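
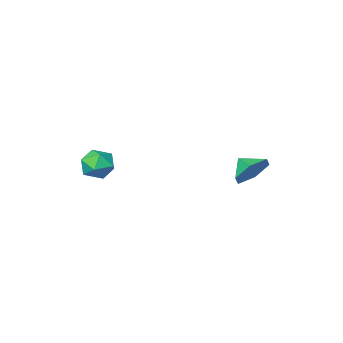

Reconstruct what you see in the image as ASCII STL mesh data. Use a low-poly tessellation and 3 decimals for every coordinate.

solid 
facet normal 0.085 0.962 -0.259
outer loop
vertex 2.975 -0.542 -3.377
vertex 2.582 -0.292 -2.577
vertex 3.501 -0.388 -2.631
endloop
endfacet
facet normal 0.609 0.573 -0.548
outer loop
vertex 2.975 -0.542 -3.377
vertex 3.501 -0.388 -2.631
vertex 3.682 -1.108 -3.183
endloop
endfacet
facet normal 0.310 0.062 -0.949
outer loop
vertex 2.975 -0.542 -3.377
vertex 3.682 -1.108 -3.183
vertex 2.875 -1.457 -3.47
endloop
endfacet
facet normal -0.398 0.136 -0.907
outer loop
vertex 2.975 -0.542 -3.377
vertex 2.875 -1.457 -3.47
vertex 2.195 -0.953 -3.096
endloop
endfacet
facet normal -0.538 0.692 -0.481
outer loop
vertex 2.975 -0.542 -3.377
vertex 2.195 -0.953 -3.096
vertex 2.582 -0.292 -2.577
endloop
endfacet
facet normal 0.966 0.256 -0.018
outer loop
vertex 3.682 -1.108 -3.183
vertex 3.501 -0.388 -2.631
vertex 3.725 -1.207 -2.264
endloop
endfacet
facet normal 0.119 0.885 0.450
outer loop
vertex 3.501 -0.388 -2.631
vertex 2.582 -0.292 -2.577
vertex 3.045 -0.703 -1.89
endloop
endfacet
facet normal -0.889 0.450 0.090
outer loop
vertex 2.582 -0.292 -2.577
vertex 2.195 -0.953 -3.096
vertex 2.238 -1.052 -2.177
endloop
endfacet
facet normal -0.663 -0.450 -0.599
outer loop
vertex 2.195 -0.953 -3.096
vertex 2.875 -1.457 -3.47
vertex 2.419 -1.772 -2.729
endloop
endfacet
facet normal 0.483 -0.569 -0.666
outer loop
vertex 2.875 -1.457 -3.47
vertex 3.682 -1.108 -3.183
vertex 3.338 -1.868 -2.783
endloop
endfacet
facet normal 0.398 -0.136 0.907
outer loop
vertex 2.945 -1.618 -1.983
vertex 3.725 -1.207 -2.264
vertex 3.045 -0.703 -1.89
endloop
endfacet
facet normal -0.310 -0.062 0.949
outer loop
vertex 2.945 -1.618 -1.983
vertex 3.045 -0.703 -1.89
vertex 2.238 -1.052 -2.177
endloop
endfacet
facet normal -0.609 -0.573 0.548
outer loop
vertex 2.945 -1.618 -1.983
vertex 2.238 -1.052 -2.177
vertex 2.419 -1.772 -2.729
endloop
endfacet
facet normal -0.085 -0.962 0.259
outer loop
vertex 2.945 -1.618 -1.983
vertex 2.419 -1.772 -2.729
vertex 3.338 -1.868 -2.783
endloop
endfacet
facet normal 0.538 -0.692 0.481
outer loop
vertex 2.945 -1.618 -1.983
vertex 3.338 -1.868 -2.783
vertex 3.725 -1.207 -2.264
endloop
endfacet
facet normal 0.663 0.450 0.599
outer loop
vertex 3.045 -0.703 -1.89
vertex 3.725 -1.207 -2.264
vertex 3.501 -0.388 -2.631
endloop
endfacet
facet normal -0.483 0.569 0.666
outer loop
vertex 2.238 -1.052 -2.177
vertex 3.045 -0.703 -1.89
vertex 2.582 -0.292 -2.577
endloop
endfacet
facet normal -0.966 -0.256 0.018
outer loop
vertex 2.419 -1.772 -2.729
vertex 2.238 -1.052 -2.177
vertex 2.195 -0.953 -3.096
endloop
endfacet
facet normal -0.119 -0.885 -0.450
outer loop
vertex 3.338 -1.868 -2.783
vertex 2.419 -1.772 -2.729
vertex 2.875 -1.457 -3.47
endloop
endfacet
facet normal 0.889 -0.450 -0.090
outer loop
vertex 3.725 -1.207 -2.264
vertex 3.338 -1.868 -2.783
vertex 3.682 -1.108 -3.183
endloop
endfacet
facet normal -0.200 0.827 -0.526
outer loop
vertex -2.283 3.389 -2.276
vertex -2.804 2.82 -2.973
vertex -3.302 3.221 -2.153
endloop
endfacet
facet normal 0.141 -0.134 0.981
outer loop
vertex -2.283 3.389 -2.276
vertex -3.302 3.221 -2.153
vertex -2.596 1.96 -2.427
endloop
endfacet
facet normal -0.200 0.827 -0.526
outer loop
vertex -3.302 3.221 -2.153
vertex -2.804 2.82 -2.973
vertex -3.823 2.652 -2.85
endloop
endfacet
facet normal -0.505 -0.444 0.740
outer loop
vertex -3.302 3.221 -2.153
vertex -3.823 2.652 -2.85
vertex -2.596 1.96 -2.427
endloop
endfacet
facet normal -0.200 0.827 -0.525
outer loop
vertex -3.823 2.652 -2.85
vertex -2.804 2.82 -2.973
vertex -3.325 2.251 -3.671
endloop
endfacet
facet normal -0.515 -0.851 0.103
outer loop
vertex -3.823 2.652 -2.85
vertex -3.325 2.251 -3.671
vertex -2.596 1.96 -2.427
endloop
endfacet
facet normal -0.200 0.827 -0.525
outer loop
vertex -3.325 2.251 -3.671
vertex -2.804 2.82 -2.973
vertex -2.306 2.419 -3.794
endloop
endfacet
facet normal 0.121 -0.948 -0.293
outer loop
vertex -3.325 2.251 -3.671
vertex -2.306 2.419 -3.794
vertex -2.596 1.96 -2.427
endloop
endfacet
facet normal -0.200 0.827 -0.525
outer loop
vertex -2.306 2.419 -3.794
vertex -2.804 2.82 -2.973
vertex -1.785 2.988 -3.096
endloop
endfacet
facet normal 0.767 -0.639 -0.052
outer loop
vertex -2.306 2.419 -3.794
vertex -1.785 2.988 -3.096
vertex -2.596 1.96 -2.427
endloop
endfacet
facet normal -0.200 0.827 -0.526
outer loop
vertex -1.785 2.988 -3.096
vertex -2.804 2.82 -2.973
vertex -2.283 3.389 -2.276
endloop
endfacet
facet normal 0.777 -0.232 0.585
outer loop
vertex -1.785 2.988 -3.096
vertex -2.283 3.389 -2.276
vertex -2.596 1.96 -2.427
endloop
endfacet

endsolid


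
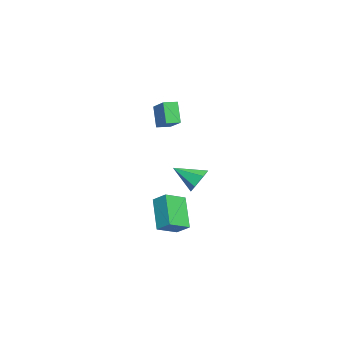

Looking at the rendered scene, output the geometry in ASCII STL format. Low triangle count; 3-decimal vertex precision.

solid 
facet normal 0.009 0.868 -0.497
outer loop
vertex 1.127 0.764 0.102
vertex 0.617 0.436 -0.48
vertex 0.294 0.824 0.191
endloop
endfacet
facet normal 0.113 0.100 0.989
outer loop
vertex 1.127 0.764 0.102
vertex 0.294 0.824 0.191
vertex 0.603 -0.996 0.34
endloop
endfacet
facet normal 0.009 0.867 -0.497
outer loop
vertex 0.294 0.824 0.191
vertex 0.617 0.436 -0.48
vertex -0.216 0.496 -0.39
endloop
endfacet
facet normal -0.730 -0.068 0.680
outer loop
vertex 0.294 0.824 0.191
vertex -0.216 0.496 -0.39
vertex 0.603 -0.996 0.34
endloop
endfacet
facet normal 0.009 0.868 -0.497
outer loop
vertex -0.216 0.496 -0.39
vertex 0.617 0.436 -0.48
vertex 0.108 0.108 -1.062
endloop
endfacet
facet normal -0.848 -0.519 -0.109
outer loop
vertex -0.216 0.496 -0.39
vertex 0.108 0.108 -1.062
vertex 0.603 -0.996 0.34
endloop
endfacet
facet normal 0.009 0.868 -0.497
outer loop
vertex 0.108 0.108 -1.062
vertex 0.617 0.436 -0.48
vertex 0.941 0.048 -1.151
endloop
endfacet
facet normal -0.120 -0.800 -0.588
outer loop
vertex 0.108 0.108 -1.062
vertex 0.941 0.048 -1.151
vertex 0.603 -0.996 0.34
endloop
endfacet
facet normal 0.009 0.867 -0.497
outer loop
vertex 0.941 0.048 -1.151
vertex 0.617 0.436 -0.48
vertex 1.45 0.376 -0.57
endloop
endfacet
facet normal 0.724 -0.631 -0.278
outer loop
vertex 0.941 0.048 -1.151
vertex 1.45 0.376 -0.57
vertex 0.603 -0.996 0.34
endloop
endfacet
facet normal 0.009 0.868 -0.497
outer loop
vertex 1.45 0.376 -0.57
vertex 0.617 0.436 -0.48
vertex 1.127 0.764 0.102
endloop
endfacet
facet normal 0.841 -0.182 0.509
outer loop
vertex 1.45 0.376 -0.57
vertex 1.127 0.764 0.102
vertex 0.603 -0.996 0.34
endloop
endfacet
facet normal -0.553 0.831 -0.057
outer loop
vertex -1.704 -1.875 3.995
vertex -0.503 -1.023 4.762
vertex -1.105 -1.564 2.712
endloop
endfacet
facet normal -0.723 -0.513 -0.462
outer loop
vertex -0.657 -2.237 2.758
vertex -1.704 -1.875 3.995
vertex -1.105 -1.564 2.712
endloop
endfacet
facet normal -0.554 0.831 -0.057
outer loop
vertex -1.105 -1.564 2.712
vertex -0.503 -1.023 4.762
vertex 0.095 -0.712 3.479
endloop
endfacet
facet normal 0.413 0.215 -0.885
outer loop
vertex 0.095 -0.712 3.479
vertex -0.657 -2.237 2.758
vertex -1.105 -1.564 2.712
endloop
endfacet
facet normal -0.413 -0.214 0.885
outer loop
vertex -1.704 -1.875 3.995
vertex -0.055 -1.696 4.808
vertex -0.503 -1.023 4.762
endloop
endfacet
facet normal -0.723 -0.514 -0.462
outer loop
vertex -1.255 -2.548 4.041
vertex -1.704 -1.875 3.995
vertex -0.657 -2.237 2.758
endloop
endfacet
facet normal -0.413 -0.215 0.885
outer loop
vertex -1.255 -2.548 4.041
vertex -0.055 -1.696 4.808
vertex -1.704 -1.875 3.995
endloop
endfacet
facet normal 0.724 0.513 0.462
outer loop
vertex -0.503 -1.023 4.762
vertex -0.055 -1.696 4.808
vertex 0.095 -0.712 3.479
endloop
endfacet
facet normal 0.413 0.215 -0.885
outer loop
vertex 0.544 -1.385 3.525
vertex -0.657 -2.237 2.758
vertex 0.095 -0.712 3.479
endloop
endfacet
facet normal 0.723 0.514 0.462
outer loop
vertex 0.095 -0.712 3.479
vertex -0.055 -1.696 4.808
vertex 0.544 -1.385 3.525
endloop
endfacet
facet normal 0.553 -0.831 0.057
outer loop
vertex 0.544 -1.385 3.525
vertex -1.255 -2.548 4.041
vertex -0.657 -2.237 2.758
endloop
endfacet
facet normal 0.554 -0.831 0.057
outer loop
vertex -0.055 -1.696 4.808
vertex -1.255 -2.548 4.041
vertex 0.544 -1.385 3.525
endloop
endfacet
facet normal -0.627 -0.261 0.734
outer loop
vertex 0.982 -2.005 -1.938
vertex 1.35 -1.221 -1.344
vertex 0.022 -1.161 -2.458
endloop
endfacet
facet normal -0.350 -0.747 -0.565
outer loop
vertex 1.37 -0.599 -4.036
vertex 0.982 -2.005 -1.938
vertex 0.022 -1.161 -2.458
endloop
endfacet
facet normal -0.627 -0.261 0.734
outer loop
vertex 0.022 -1.161 -2.458
vertex 1.35 -1.221 -1.344
vertex 0.39 -0.377 -1.864
endloop
endfacet
facet normal -0.696 0.612 -0.376
outer loop
vertex 0.39 -0.377 -1.864
vertex 1.37 -0.599 -4.036
vertex 0.022 -1.161 -2.458
endloop
endfacet
facet normal 0.696 -0.612 0.376
outer loop
vertex 0.982 -2.005 -1.938
vertex 2.698 -0.659 -2.922
vertex 1.35 -1.221 -1.344
endloop
endfacet
facet normal -0.350 -0.747 -0.565
outer loop
vertex 2.33 -1.443 -3.516
vertex 0.982 -2.005 -1.938
vertex 1.37 -0.599 -4.036
endloop
endfacet
facet normal 0.696 -0.612 0.376
outer loop
vertex 2.33 -1.443 -3.516
vertex 2.698 -0.659 -2.922
vertex 0.982 -2.005 -1.938
endloop
endfacet
facet normal 0.350 0.747 0.565
outer loop
vertex 1.35 -1.221 -1.344
vertex 2.698 -0.659 -2.922
vertex 0.39 -0.377 -1.864
endloop
endfacet
facet normal -0.696 0.612 -0.376
outer loop
vertex 1.738 0.185 -3.442
vertex 1.37 -0.599 -4.036
vertex 0.39 -0.377 -1.864
endloop
endfacet
facet normal 0.350 0.747 0.565
outer loop
vertex 0.39 -0.377 -1.864
vertex 2.698 -0.659 -2.922
vertex 1.738 0.185 -3.442
endloop
endfacet
facet normal 0.627 0.261 -0.734
outer loop
vertex 1.738 0.185 -3.442
vertex 2.33 -1.443 -3.516
vertex 1.37 -0.599 -4.036
endloop
endfacet
facet normal 0.627 0.261 -0.734
outer loop
vertex 2.698 -0.659 -2.922
vertex 2.33 -1.443 -3.516
vertex 1.738 0.185 -3.442
endloop
endfacet

endsolid


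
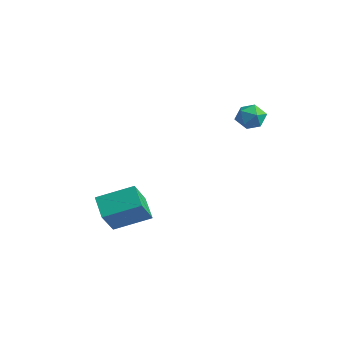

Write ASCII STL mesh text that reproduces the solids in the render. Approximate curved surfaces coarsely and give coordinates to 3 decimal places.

solid 
facet normal -0.359 0.557 -0.749
outer loop
vertex -1.58 -3.843 -2.71
vertex -0.786 -2.526 -2.112
vertex -0.66 -4.108 -3.347
endloop
endfacet
facet normal -0.481 -0.798 -0.362
outer loop
vertex -0.114 -4.954 -2.208
vertex -1.58 -3.843 -2.71
vertex -0.66 -4.108 -3.347
endloop
endfacet
facet normal -0.359 0.557 -0.749
outer loop
vertex -0.66 -4.108 -3.347
vertex -0.786 -2.526 -2.112
vertex 0.134 -2.791 -2.749
endloop
endfacet
facet normal 0.800 -0.230 -0.554
outer loop
vertex 0.134 -2.791 -2.749
vertex -0.114 -4.954 -2.208
vertex -0.66 -4.108 -3.347
endloop
endfacet
facet normal -0.800 0.230 0.554
outer loop
vertex -1.58 -3.843 -2.71
vertex -0.24 -3.372 -0.973
vertex -0.786 -2.526 -2.112
endloop
endfacet
facet normal -0.481 -0.798 -0.362
outer loop
vertex -1.034 -4.689 -1.571
vertex -1.58 -3.843 -2.71
vertex -0.114 -4.954 -2.208
endloop
endfacet
facet normal -0.800 0.230 0.554
outer loop
vertex -1.034 -4.689 -1.571
vertex -0.24 -3.372 -0.973
vertex -1.58 -3.843 -2.71
endloop
endfacet
facet normal 0.481 0.798 0.362
outer loop
vertex -0.786 -2.526 -2.112
vertex -0.24 -3.372 -0.973
vertex 0.134 -2.791 -2.749
endloop
endfacet
facet normal 0.800 -0.230 -0.554
outer loop
vertex 0.68 -3.637 -1.61
vertex -0.114 -4.954 -2.208
vertex 0.134 -2.791 -2.749
endloop
endfacet
facet normal 0.481 0.798 0.362
outer loop
vertex 0.134 -2.791 -2.749
vertex -0.24 -3.372 -0.973
vertex 0.68 -3.637 -1.61
endloop
endfacet
facet normal 0.359 -0.557 0.749
outer loop
vertex 0.68 -3.637 -1.61
vertex -1.034 -4.689 -1.571
vertex -0.114 -4.954 -2.208
endloop
endfacet
facet normal 0.359 -0.557 0.749
outer loop
vertex -0.24 -3.372 -0.973
vertex -1.034 -4.689 -1.571
vertex 0.68 -3.637 -1.61
endloop
endfacet
facet normal -0.528 0.405 0.746
outer loop
vertex 0.98 1.583 2.448
vertex 0.747 0.964 2.619
vertex 1.324 1.201 2.899
endloop
endfacet
facet normal 0.063 0.785 0.617
outer loop
vertex 0.98 1.583 2.448
vertex 1.324 1.201 2.899
vertex 1.662 1.551 2.419
endloop
endfacet
facet normal 0.044 0.997 -0.063
outer loop
vertex 0.98 1.583 2.448
vertex 1.662 1.551 2.419
vertex 1.295 1.531 1.844
endloop
endfacet
facet normal -0.559 0.749 -0.356
outer loop
vertex 0.98 1.583 2.448
vertex 1.295 1.531 1.844
vertex 0.729 1.167 1.967
endloop
endfacet
facet normal -0.912 0.383 0.145
outer loop
vertex 0.98 1.583 2.448
vertex 0.729 1.167 1.967
vertex 0.747 0.964 2.619
endloop
endfacet
facet normal 0.624 0.353 0.697
outer loop
vertex 1.662 1.551 2.419
vertex 1.324 1.201 2.899
vertex 1.851 0.913 2.573
endloop
endfacet
facet normal -0.332 -0.262 0.906
outer loop
vertex 1.324 1.201 2.899
vertex 0.747 0.964 2.619
vertex 1.285 0.549 2.696
endloop
endfacet
facet normal -0.952 -0.298 -0.067
outer loop
vertex 0.747 0.964 2.619
vertex 0.729 1.167 1.967
vertex 0.918 0.529 2.121
endloop
endfacet
facet normal -0.381 0.296 -0.876
outer loop
vertex 0.729 1.167 1.967
vertex 1.295 1.531 1.844
vertex 1.256 0.879 1.641
endloop
endfacet
facet normal 0.594 0.696 -0.404
outer loop
vertex 1.295 1.531 1.844
vertex 1.662 1.551 2.419
vertex 1.833 1.116 1.921
endloop
endfacet
facet normal 0.559 -0.749 0.356
outer loop
vertex 1.6 0.497 2.092
vertex 1.851 0.913 2.573
vertex 1.285 0.549 2.696
endloop
endfacet
facet normal -0.044 -0.997 0.063
outer loop
vertex 1.6 0.497 2.092
vertex 1.285 0.549 2.696
vertex 0.918 0.529 2.121
endloop
endfacet
facet normal -0.063 -0.785 -0.617
outer loop
vertex 1.6 0.497 2.092
vertex 0.918 0.529 2.121
vertex 1.256 0.879 1.641
endloop
endfacet
facet normal 0.528 -0.405 -0.746
outer loop
vertex 1.6 0.497 2.092
vertex 1.256 0.879 1.641
vertex 1.833 1.116 1.921
endloop
endfacet
facet normal 0.912 -0.383 -0.145
outer loop
vertex 1.6 0.497 2.092
vertex 1.833 1.116 1.921
vertex 1.851 0.913 2.573
endloop
endfacet
facet normal 0.381 -0.296 0.876
outer loop
vertex 1.285 0.549 2.696
vertex 1.851 0.913 2.573
vertex 1.324 1.201 2.899
endloop
endfacet
facet normal -0.594 -0.696 0.404
outer loop
vertex 0.918 0.529 2.121
vertex 1.285 0.549 2.696
vertex 0.747 0.964 2.619
endloop
endfacet
facet normal -0.624 -0.353 -0.697
outer loop
vertex 1.256 0.879 1.641
vertex 0.918 0.529 2.121
vertex 0.729 1.167 1.967
endloop
endfacet
facet normal 0.332 0.262 -0.906
outer loop
vertex 1.833 1.116 1.921
vertex 1.256 0.879 1.641
vertex 1.295 1.531 1.844
endloop
endfacet
facet normal 0.952 0.298 0.067
outer loop
vertex 1.851 0.913 2.573
vertex 1.833 1.116 1.921
vertex 1.662 1.551 2.419
endloop
endfacet

endsolid


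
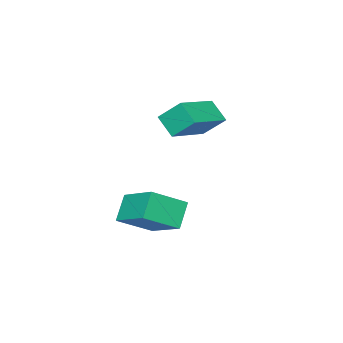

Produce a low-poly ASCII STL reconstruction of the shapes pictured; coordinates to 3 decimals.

solid 
facet normal -0.978 -0.081 -0.194
outer loop
vertex -1.242 -4.319 -0.329
vertex -1.451 -3.533 0.396
vertex -1.158 -3.653 -1.028
endloop
endfacet
facet normal 0.192 -0.722 -0.665
outer loop
vertex 0.611 -3.507 -0.676
vertex -1.242 -4.319 -0.329
vertex -1.158 -3.653 -1.028
endloop
endfacet
facet normal -0.978 -0.081 -0.194
outer loop
vertex -1.158 -3.653 -1.028
vertex -1.451 -3.533 0.396
vertex -1.367 -2.866 -0.304
endloop
endfacet
facet normal 0.087 0.687 -0.722
outer loop
vertex -1.367 -2.866 -0.304
vertex 0.611 -3.507 -0.676
vertex -1.158 -3.653 -1.028
endloop
endfacet
facet normal -0.087 -0.688 0.721
outer loop
vertex -1.242 -4.319 -0.329
vertex 0.318 -3.387 0.748
vertex -1.451 -3.533 0.396
endloop
endfacet
facet normal 0.192 -0.722 -0.665
outer loop
vertex 0.527 -4.174 0.024
vertex -1.242 -4.319 -0.329
vertex 0.611 -3.507 -0.676
endloop
endfacet
facet normal -0.088 -0.687 0.721
outer loop
vertex 0.527 -4.174 0.024
vertex 0.318 -3.387 0.748
vertex -1.242 -4.319 -0.329
endloop
endfacet
facet normal -0.192 0.722 0.665
outer loop
vertex -1.451 -3.533 0.396
vertex 0.318 -3.387 0.748
vertex -1.367 -2.866 -0.304
endloop
endfacet
facet normal 0.087 0.688 -0.721
outer loop
vertex 0.402 -2.721 0.049
vertex 0.611 -3.507 -0.676
vertex -1.367 -2.866 -0.304
endloop
endfacet
facet normal -0.192 0.722 0.665
outer loop
vertex -1.367 -2.866 -0.304
vertex 0.318 -3.387 0.748
vertex 0.402 -2.721 0.049
endloop
endfacet
facet normal 0.978 0.081 0.194
outer loop
vertex 0.402 -2.721 0.049
vertex 0.527 -4.174 0.024
vertex 0.611 -3.507 -0.676
endloop
endfacet
facet normal 0.978 0.081 0.194
outer loop
vertex 0.318 -3.387 0.748
vertex 0.527 -4.174 0.024
vertex 0.402 -2.721 0.049
endloop
endfacet
facet normal -0.784 0.416 -0.461
outer loop
vertex 1.747 -3.032 -3.274
vertex 2.17 -1.551 -2.655
vertex 2.364 -2.842 -4.152
endloop
endfacet
facet normal -0.255 -0.892 -0.373
outer loop
vertex 3.43 -3.409 -3.525
vertex 1.747 -3.032 -3.274
vertex 2.364 -2.842 -4.152
endloop
endfacet
facet normal -0.783 0.417 -0.461
outer loop
vertex 2.364 -2.842 -4.152
vertex 2.17 -1.551 -2.655
vertex 2.788 -1.361 -3.532
endloop
endfacet
facet normal 0.567 0.175 -0.805
outer loop
vertex 2.788 -1.361 -3.532
vertex 3.43 -3.409 -3.525
vertex 2.364 -2.842 -4.152
endloop
endfacet
facet normal -0.567 -0.175 0.805
outer loop
vertex 1.747 -3.032 -3.274
vertex 3.236 -2.118 -2.028
vertex 2.17 -1.551 -2.655
endloop
endfacet
facet normal -0.255 -0.892 -0.373
outer loop
vertex 2.812 -3.599 -2.648
vertex 1.747 -3.032 -3.274
vertex 3.43 -3.409 -3.525
endloop
endfacet
facet normal -0.566 -0.175 0.805
outer loop
vertex 2.812 -3.599 -2.648
vertex 3.236 -2.118 -2.028
vertex 1.747 -3.032 -3.274
endloop
endfacet
facet normal 0.255 0.892 0.373
outer loop
vertex 2.17 -1.551 -2.655
vertex 3.236 -2.118 -2.028
vertex 2.788 -1.361 -3.532
endloop
endfacet
facet normal 0.566 0.175 -0.805
outer loop
vertex 3.853 -1.928 -2.906
vertex 3.43 -3.409 -3.525
vertex 2.788 -1.361 -3.532
endloop
endfacet
facet normal 0.256 0.892 0.373
outer loop
vertex 2.788 -1.361 -3.532
vertex 3.236 -2.118 -2.028
vertex 3.853 -1.928 -2.906
endloop
endfacet
facet normal 0.783 -0.417 0.462
outer loop
vertex 3.853 -1.928 -2.906
vertex 2.812 -3.599 -2.648
vertex 3.43 -3.409 -3.525
endloop
endfacet
facet normal 0.784 -0.417 0.460
outer loop
vertex 3.236 -2.118 -2.028
vertex 2.812 -3.599 -2.648
vertex 3.853 -1.928 -2.906
endloop
endfacet

endsolid


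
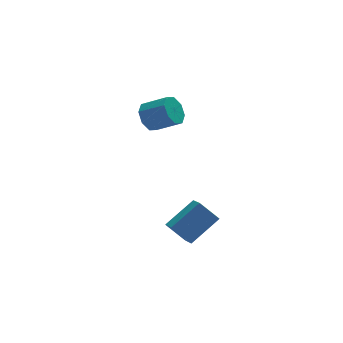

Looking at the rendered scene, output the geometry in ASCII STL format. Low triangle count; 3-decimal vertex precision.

solid 
facet normal -0.724 0.482 -0.494
outer loop
vertex -1.098 2.849 1.997
vertex -1.394 3.198 2.772
vertex -0.799 3.451 2.146
endloop
endfacet
facet normal 0.536 -0.058 -0.842
outer loop
vertex -1.098 2.849 1.997
vertex -0.799 3.451 2.146
vertex 0.01 2.112 2.753
endloop
endfacet
facet normal 0.536 -0.058 -0.842
outer loop
vertex 0.01 2.112 2.753
vertex -0.799 3.451 2.146
vertex 0.309 2.715 2.902
endloop
endfacet
facet normal 0.724 -0.481 0.494
outer loop
vertex 0.01 2.112 2.753
vertex 0.309 2.715 2.902
vertex -0.286 2.462 3.528
endloop
endfacet
facet normal -0.724 0.481 -0.494
outer loop
vertex -0.799 3.451 2.146
vertex -1.394 3.198 2.772
vertex -0.849 3.905 2.662
endloop
endfacet
facet normal 0.686 0.578 -0.442
outer loop
vertex -0.799 3.451 2.146
vertex -0.849 3.905 2.662
vertex 0.309 2.715 2.902
endloop
endfacet
facet normal 0.686 0.578 -0.443
outer loop
vertex 0.309 2.715 2.902
vertex -0.849 3.905 2.662
vertex 0.259 3.169 3.417
endloop
endfacet
facet normal 0.724 -0.481 0.494
outer loop
vertex 0.309 2.715 2.902
vertex 0.259 3.169 3.417
vertex -0.286 2.462 3.528
endloop
endfacet
facet normal -0.724 0.481 -0.494
outer loop
vertex -0.849 3.905 2.662
vertex -1.394 3.198 2.772
vertex -1.218 3.945 3.242
endloop
endfacet
facet normal 0.434 0.875 0.216
outer loop
vertex -0.849 3.905 2.662
vertex -1.218 3.945 3.242
vertex 0.259 3.169 3.417
endloop
endfacet
facet normal 0.434 0.875 0.216
outer loop
vertex 0.259 3.169 3.417
vertex -1.218 3.945 3.242
vertex -0.11 3.209 3.997
endloop
endfacet
facet normal 0.724 -0.481 0.494
outer loop
vertex 0.259 3.169 3.417
vertex -0.11 3.209 3.997
vertex -0.286 2.462 3.528
endloop
endfacet
facet normal -0.724 0.481 -0.494
outer loop
vertex -1.218 3.945 3.242
vertex -1.394 3.198 2.772
vertex -1.69 3.548 3.547
endloop
endfacet
facet normal -0.072 0.660 0.748
outer loop
vertex -1.218 3.945 3.242
vertex -1.69 3.548 3.547
vertex -0.11 3.209 3.997
endloop
endfacet
facet normal -0.071 0.660 0.748
outer loop
vertex -0.11 3.209 3.997
vertex -1.69 3.548 3.547
vertex -0.582 2.811 4.303
endloop
endfacet
facet normal 0.725 -0.481 0.493
outer loop
vertex -0.11 3.209 3.997
vertex -0.582 2.811 4.303
vertex -0.286 2.462 3.528
endloop
endfacet
facet normal -0.724 0.481 -0.494
outer loop
vertex -1.69 3.548 3.547
vertex -1.394 3.198 2.772
vertex -1.989 2.945 3.398
endloop
endfacet
facet normal -0.536 0.058 0.842
outer loop
vertex -1.69 3.548 3.547
vertex -1.989 2.945 3.398
vertex -0.582 2.811 4.303
endloop
endfacet
facet normal -0.536 0.058 0.842
outer loop
vertex -0.582 2.811 4.303
vertex -1.989 2.945 3.398
vertex -0.881 2.209 4.154
endloop
endfacet
facet normal 0.724 -0.482 0.494
outer loop
vertex -0.582 2.811 4.303
vertex -0.881 2.209 4.154
vertex -0.286 2.462 3.528
endloop
endfacet
facet normal -0.724 0.481 -0.494
outer loop
vertex -1.989 2.945 3.398
vertex -1.394 3.198 2.772
vertex -1.939 2.491 2.883
endloop
endfacet
facet normal -0.686 -0.578 0.443
outer loop
vertex -1.989 2.945 3.398
vertex -1.939 2.491 2.883
vertex -0.881 2.209 4.154
endloop
endfacet
facet normal -0.686 -0.578 0.442
outer loop
vertex -0.881 2.209 4.154
vertex -1.939 2.491 2.883
vertex -0.831 1.755 3.638
endloop
endfacet
facet normal 0.724 -0.481 0.494
outer loop
vertex -0.881 2.209 4.154
vertex -0.831 1.755 3.638
vertex -0.286 2.462 3.528
endloop
endfacet
facet normal -0.724 0.481 -0.494
outer loop
vertex -1.939 2.491 2.883
vertex -1.394 3.198 2.772
vertex -1.57 2.451 2.303
endloop
endfacet
facet normal -0.434 -0.875 -0.216
outer loop
vertex -1.939 2.491 2.883
vertex -1.57 2.451 2.303
vertex -0.831 1.755 3.638
endloop
endfacet
facet normal -0.434 -0.875 -0.216
outer loop
vertex -0.831 1.755 3.638
vertex -1.57 2.451 2.303
vertex -0.462 1.715 3.058
endloop
endfacet
facet normal 0.724 -0.481 0.494
outer loop
vertex -0.831 1.755 3.638
vertex -0.462 1.715 3.058
vertex -0.286 2.462 3.528
endloop
endfacet
facet normal -0.725 0.481 -0.493
outer loop
vertex -1.57 2.451 2.303
vertex -1.394 3.198 2.772
vertex -1.098 2.849 1.997
endloop
endfacet
facet normal 0.071 -0.660 -0.748
outer loop
vertex -1.57 2.451 2.303
vertex -1.098 2.849 1.997
vertex -0.462 1.715 3.058
endloop
endfacet
facet normal 0.072 -0.660 -0.748
outer loop
vertex -0.462 1.715 3.058
vertex -1.098 2.849 1.997
vertex 0.01 2.112 2.753
endloop
endfacet
facet normal 0.724 -0.481 0.494
outer loop
vertex -0.462 1.715 3.058
vertex 0.01 2.112 2.753
vertex -0.286 2.462 3.528
endloop
endfacet
facet normal -0.788 -0.274 -0.552
outer loop
vertex -2.192 -3.659 -0.518
vertex -2.188 -2.613 -1.043
vertex -1.36 -4.139 -1.467
endloop
endfacet
facet normal -0.003 -0.894 0.449
outer loop
vertex 0.168 -3.607 -0.397
vertex -2.192 -3.659 -0.518
vertex -1.36 -4.139 -1.467
endloop
endfacet
facet normal -0.788 -0.274 -0.551
outer loop
vertex -1.36 -4.139 -1.467
vertex -2.188 -2.613 -1.043
vertex -1.357 -3.093 -1.992
endloop
endfacet
facet normal 0.616 -0.355 -0.703
outer loop
vertex -1.357 -3.093 -1.992
vertex 0.168 -3.607 -0.397
vertex -1.36 -4.139 -1.467
endloop
endfacet
facet normal -0.616 0.355 0.703
outer loop
vertex -2.192 -3.659 -0.518
vertex -0.66 -2.081 0.027
vertex -2.188 -2.613 -1.043
endloop
endfacet
facet normal -0.003 -0.894 0.449
outer loop
vertex -0.663 -3.127 0.552
vertex -2.192 -3.659 -0.518
vertex 0.168 -3.607 -0.397
endloop
endfacet
facet normal -0.616 0.355 0.703
outer loop
vertex -0.663 -3.127 0.552
vertex -0.66 -2.081 0.027
vertex -2.192 -3.659 -0.518
endloop
endfacet
facet normal 0.003 0.894 -0.449
outer loop
vertex -2.188 -2.613 -1.043
vertex -0.66 -2.081 0.027
vertex -1.357 -3.093 -1.992
endloop
endfacet
facet normal 0.616 -0.355 -0.703
outer loop
vertex 0.172 -2.561 -0.922
vertex 0.168 -3.607 -0.397
vertex -1.357 -3.093 -1.992
endloop
endfacet
facet normal 0.003 0.894 -0.449
outer loop
vertex -1.357 -3.093 -1.992
vertex -0.66 -2.081 0.027
vertex 0.172 -2.561 -0.922
endloop
endfacet
facet normal 0.788 0.274 0.552
outer loop
vertex 0.172 -2.561 -0.922
vertex -0.663 -3.127 0.552
vertex 0.168 -3.607 -0.397
endloop
endfacet
facet normal 0.788 0.275 0.552
outer loop
vertex -0.66 -2.081 0.027
vertex -0.663 -3.127 0.552
vertex 0.172 -2.561 -0.922
endloop
endfacet

endsolid


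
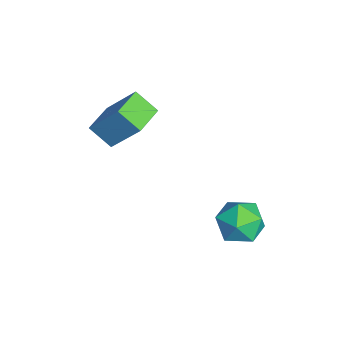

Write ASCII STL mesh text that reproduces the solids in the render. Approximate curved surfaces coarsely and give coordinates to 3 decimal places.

solid 
facet normal -0.144 0.553 0.821
outer loop
vertex 0.136 2.515 -1.278
vertex 0.54 1.938 -0.818
vertex 0.968 2.572 -1.17
endloop
endfacet
facet normal -0.097 0.966 0.239
outer loop
vertex 0.136 2.515 -1.278
vertex 0.968 2.572 -1.17
vertex 0.631 2.725 -1.925
endloop
endfacet
facet normal -0.607 0.764 -0.217
outer loop
vertex 0.136 2.515 -1.278
vertex 0.631 2.725 -1.925
vertex -0.005 2.187 -2.04
endloop
endfacet
facet normal -0.970 0.227 0.082
outer loop
vertex 0.136 2.515 -1.278
vertex -0.005 2.187 -2.04
vertex -0.061 1.701 -1.356
endloop
endfacet
facet normal -0.685 0.096 0.722
outer loop
vertex 0.136 2.515 -1.278
vertex -0.061 1.701 -1.356
vertex 0.54 1.938 -0.818
endloop
endfacet
facet normal 0.535 0.842 -0.068
outer loop
vertex 0.631 2.725 -1.925
vertex 0.968 2.572 -1.17
vertex 1.341 2.279 -1.864
endloop
endfacet
facet normal 0.458 0.175 0.872
outer loop
vertex 0.968 2.572 -1.17
vertex 0.54 1.938 -0.818
vertex 1.285 1.793 -1.18
endloop
endfacet
facet normal -0.416 -0.564 0.713
outer loop
vertex 0.54 1.938 -0.818
vertex -0.061 1.701 -1.356
vertex 0.649 1.255 -1.295
endloop
endfacet
facet normal -0.878 -0.353 -0.323
outer loop
vertex -0.061 1.701 -1.356
vertex -0.005 2.187 -2.04
vertex 0.312 1.408 -2.05
endloop
endfacet
facet normal -0.291 0.516 -0.806
outer loop
vertex -0.005 2.187 -2.04
vertex 0.631 2.725 -1.925
vertex 0.74 2.042 -2.402
endloop
endfacet
facet normal 0.970 -0.227 -0.082
outer loop
vertex 1.144 1.465 -1.942
vertex 1.341 2.279 -1.864
vertex 1.285 1.793 -1.18
endloop
endfacet
facet normal 0.607 -0.764 0.217
outer loop
vertex 1.144 1.465 -1.942
vertex 1.285 1.793 -1.18
vertex 0.649 1.255 -1.295
endloop
endfacet
facet normal 0.097 -0.966 -0.239
outer loop
vertex 1.144 1.465 -1.942
vertex 0.649 1.255 -1.295
vertex 0.312 1.408 -2.05
endloop
endfacet
facet normal 0.144 -0.553 -0.821
outer loop
vertex 1.144 1.465 -1.942
vertex 0.312 1.408 -2.05
vertex 0.74 2.042 -2.402
endloop
endfacet
facet normal 0.685 -0.096 -0.722
outer loop
vertex 1.144 1.465 -1.942
vertex 0.74 2.042 -2.402
vertex 1.341 2.279 -1.864
endloop
endfacet
facet normal 0.878 0.353 0.323
outer loop
vertex 1.285 1.793 -1.18
vertex 1.341 2.279 -1.864
vertex 0.968 2.572 -1.17
endloop
endfacet
facet normal 0.291 -0.516 0.806
outer loop
vertex 0.649 1.255 -1.295
vertex 1.285 1.793 -1.18
vertex 0.54 1.938 -0.818
endloop
endfacet
facet normal -0.535 -0.842 0.068
outer loop
vertex 0.312 1.408 -2.05
vertex 0.649 1.255 -1.295
vertex -0.061 1.701 -1.356
endloop
endfacet
facet normal -0.458 -0.175 -0.872
outer loop
vertex 0.74 2.042 -2.402
vertex 0.312 1.408 -2.05
vertex -0.005 2.187 -2.04
endloop
endfacet
facet normal 0.416 0.564 -0.713
outer loop
vertex 1.341 2.279 -1.864
vertex 0.74 2.042 -2.402
vertex 0.631 2.725 -1.925
endloop
endfacet
facet normal -0.326 -0.538 -0.778
outer loop
vertex -1.968 -2.211 0.801
vertex -2.923 -1.607 0.783
vertex -1.565 -1.592 0.204
endloop
endfacet
facet normal 0.845 -0.535 0.016
outer loop
vertex -1.057 -0.753 1.417
vertex -1.968 -2.211 0.801
vertex -1.565 -1.592 0.204
endloop
endfacet
facet normal -0.326 -0.538 -0.778
outer loop
vertex -1.565 -1.592 0.204
vertex -2.923 -1.607 0.783
vertex -2.52 -0.988 0.186
endloop
endfacet
facet normal 0.424 0.652 -0.629
outer loop
vertex -2.52 -0.988 0.186
vertex -1.057 -0.753 1.417
vertex -1.565 -1.592 0.204
endloop
endfacet
facet normal -0.424 -0.652 0.629
outer loop
vertex -1.968 -2.211 0.801
vertex -2.415 -0.768 1.996
vertex -2.923 -1.607 0.783
endloop
endfacet
facet normal 0.845 -0.535 0.016
outer loop
vertex -1.46 -1.372 2.014
vertex -1.968 -2.211 0.801
vertex -1.057 -0.753 1.417
endloop
endfacet
facet normal -0.424 -0.652 0.629
outer loop
vertex -1.46 -1.372 2.014
vertex -2.415 -0.768 1.996
vertex -1.968 -2.211 0.801
endloop
endfacet
facet normal -0.845 0.535 -0.016
outer loop
vertex -2.923 -1.607 0.783
vertex -2.415 -0.768 1.996
vertex -2.52 -0.988 0.186
endloop
endfacet
facet normal 0.424 0.652 -0.629
outer loop
vertex -2.012 -0.149 1.399
vertex -1.057 -0.753 1.417
vertex -2.52 -0.988 0.186
endloop
endfacet
facet normal -0.845 0.535 -0.016
outer loop
vertex -2.52 -0.988 0.186
vertex -2.415 -0.768 1.996
vertex -2.012 -0.149 1.399
endloop
endfacet
facet normal 0.326 0.538 0.778
outer loop
vertex -2.012 -0.149 1.399
vertex -1.46 -1.372 2.014
vertex -1.057 -0.753 1.417
endloop
endfacet
facet normal 0.326 0.538 0.778
outer loop
vertex -2.415 -0.768 1.996
vertex -1.46 -1.372 2.014
vertex -2.012 -0.149 1.399
endloop
endfacet

endsolid


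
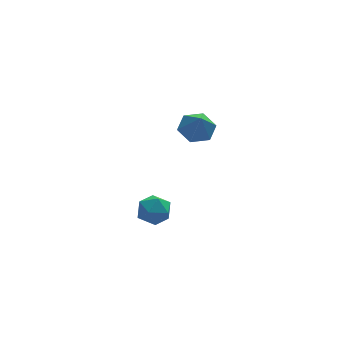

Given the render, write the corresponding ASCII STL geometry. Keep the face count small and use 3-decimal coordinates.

solid 
facet normal -0.924 0.380 0.037
outer loop
vertex -1.539 -1.021 -1.99
vertex -1.855 -1.788 -2.002
vertex -1.676 -1.424 -1.277
endloop
endfacet
facet normal -0.459 0.808 0.369
outer loop
vertex -1.539 -1.021 -1.99
vertex -1.676 -1.424 -1.277
vertex -0.979 -0.983 -1.377
endloop
endfacet
facet normal 0.044 0.994 -0.102
outer loop
vertex -1.539 -1.021 -1.99
vertex -0.979 -0.983 -1.377
vertex -0.728 -1.075 -2.164
endloop
endfacet
facet normal -0.110 0.682 -0.723
outer loop
vertex -1.539 -1.021 -1.99
vertex -0.728 -1.075 -2.164
vertex -1.27 -1.572 -2.55
endloop
endfacet
facet normal -0.709 0.302 -0.638
outer loop
vertex -1.539 -1.021 -1.99
vertex -1.27 -1.572 -2.55
vertex -1.855 -1.788 -2.002
endloop
endfacet
facet normal -0.146 0.433 0.890
outer loop
vertex -0.979 -0.983 -1.377
vertex -1.676 -1.424 -1.277
vertex -0.95 -1.728 -1.01
endloop
endfacet
facet normal -0.899 -0.259 0.352
outer loop
vertex -1.676 -1.424 -1.277
vertex -1.855 -1.788 -2.002
vertex -1.492 -2.225 -1.396
endloop
endfacet
facet normal -0.551 -0.386 -0.740
outer loop
vertex -1.855 -1.788 -2.002
vertex -1.27 -1.572 -2.55
vertex -1.241 -2.317 -2.183
endloop
endfacet
facet normal 0.418 0.227 -0.879
outer loop
vertex -1.27 -1.572 -2.55
vertex -0.728 -1.075 -2.164
vertex -0.544 -1.876 -2.283
endloop
endfacet
facet normal 0.669 0.732 0.128
outer loop
vertex -0.728 -1.075 -2.164
vertex -0.979 -0.983 -1.377
vertex -0.365 -1.512 -1.558
endloop
endfacet
facet normal 0.110 -0.682 0.723
outer loop
vertex -0.681 -2.279 -1.57
vertex -0.95 -1.728 -1.01
vertex -1.492 -2.225 -1.396
endloop
endfacet
facet normal -0.044 -0.994 0.102
outer loop
vertex -0.681 -2.279 -1.57
vertex -1.492 -2.225 -1.396
vertex -1.241 -2.317 -2.183
endloop
endfacet
facet normal 0.459 -0.808 -0.369
outer loop
vertex -0.681 -2.279 -1.57
vertex -1.241 -2.317 -2.183
vertex -0.544 -1.876 -2.283
endloop
endfacet
facet normal 0.924 -0.380 -0.037
outer loop
vertex -0.681 -2.279 -1.57
vertex -0.544 -1.876 -2.283
vertex -0.365 -1.512 -1.558
endloop
endfacet
facet normal 0.709 -0.302 0.638
outer loop
vertex -0.681 -2.279 -1.57
vertex -0.365 -1.512 -1.558
vertex -0.95 -1.728 -1.01
endloop
endfacet
facet normal -0.418 -0.227 0.879
outer loop
vertex -1.492 -2.225 -1.396
vertex -0.95 -1.728 -1.01
vertex -1.676 -1.424 -1.277
endloop
endfacet
facet normal -0.669 -0.732 -0.128
outer loop
vertex -1.241 -2.317 -2.183
vertex -1.492 -2.225 -1.396
vertex -1.855 -1.788 -2.002
endloop
endfacet
facet normal 0.146 -0.433 -0.890
outer loop
vertex -0.544 -1.876 -2.283
vertex -1.241 -2.317 -2.183
vertex -1.27 -1.572 -2.55
endloop
endfacet
facet normal 0.899 0.259 -0.352
outer loop
vertex -0.365 -1.512 -1.558
vertex -0.544 -1.876 -2.283
vertex -0.728 -1.075 -2.164
endloop
endfacet
facet normal 0.551 0.386 0.740
outer loop
vertex -0.95 -1.728 -1.01
vertex -0.365 -1.512 -1.558
vertex -0.979 -0.983 -1.377
endloop
endfacet
facet normal 0.026 0.536 -0.844
outer loop
vertex 1.102 -1.292 3.649
vertex 0.656 -1.867 3.27
vertex 0.283 -1.246 3.653
endloop
endfacet
facet normal 0.031 0.477 0.879
outer loop
vertex 1.102 -1.292 3.649
vertex 0.283 -1.246 3.653
vertex 0.624 -2.553 4.35
endloop
endfacet
facet normal 0.025 0.536 -0.844
outer loop
vertex 0.283 -1.246 3.653
vertex 0.656 -1.867 3.27
vertex -0.162 -1.821 3.275
endloop
endfacet
facet normal -0.746 0.151 0.648
outer loop
vertex 0.283 -1.246 3.653
vertex -0.162 -1.821 3.275
vertex 0.624 -2.553 4.35
endloop
endfacet
facet normal 0.025 0.537 -0.843
outer loop
vertex -0.162 -1.821 3.275
vertex 0.656 -1.867 3.27
vertex 0.211 -2.442 2.891
endloop
endfacet
facet normal -0.791 -0.586 0.179
outer loop
vertex -0.162 -1.821 3.275
vertex 0.211 -2.442 2.891
vertex 0.624 -2.553 4.35
endloop
endfacet
facet normal 0.026 0.536 -0.844
outer loop
vertex 0.211 -2.442 2.891
vertex 0.656 -1.867 3.27
vertex 1.03 -2.488 2.887
endloop
endfacet
facet normal -0.056 -0.997 -0.060
outer loop
vertex 0.211 -2.442 2.891
vertex 1.03 -2.488 2.887
vertex 0.624 -2.553 4.35
endloop
endfacet
facet normal 0.025 0.536 -0.844
outer loop
vertex 1.03 -2.488 2.887
vertex 0.656 -1.867 3.27
vertex 1.475 -1.913 3.265
endloop
endfacet
facet normal 0.722 -0.671 0.171
outer loop
vertex 1.03 -2.488 2.887
vertex 1.475 -1.913 3.265
vertex 0.624 -2.553 4.35
endloop
endfacet
facet normal 0.025 0.537 -0.843
outer loop
vertex 1.475 -1.913 3.265
vertex 0.656 -1.867 3.27
vertex 1.102 -1.292 3.649
endloop
endfacet
facet normal 0.766 0.065 0.639
outer loop
vertex 1.475 -1.913 3.265
vertex 1.102 -1.292 3.649
vertex 0.624 -2.553 4.35
endloop
endfacet

endsolid


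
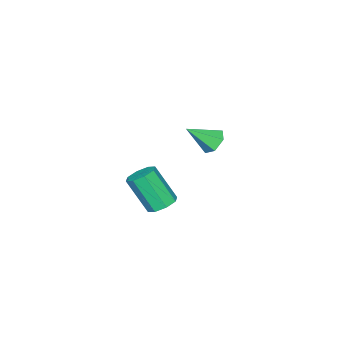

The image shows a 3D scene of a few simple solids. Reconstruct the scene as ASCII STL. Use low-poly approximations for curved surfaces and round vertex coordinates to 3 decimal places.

solid 
facet normal -0.099 0.528 -0.843
outer loop
vertex -3.11 -0.188 -4.445
vertex -3.765 0.162 -4.149
vertex -2.982 0.326 -4.138
endloop
endfacet
facet normal 0.973 -0.127 -0.193
outer loop
vertex -3.11 -0.188 -4.445
vertex -2.982 0.326 -4.138
vertex -2.899 -1.312 -2.647
endloop
endfacet
facet normal 0.973 -0.126 -0.192
outer loop
vertex -2.899 -1.312 -2.647
vertex -2.982 0.326 -4.138
vertex -2.772 -0.798 -2.341
endloop
endfacet
facet normal 0.100 -0.527 0.844
outer loop
vertex -2.899 -1.312 -2.647
vertex -2.772 -0.798 -2.341
vertex -3.555 -0.962 -2.351
endloop
endfacet
facet normal -0.099 0.529 -0.843
outer loop
vertex -2.982 0.326 -4.138
vertex -3.765 0.162 -4.149
vertex -3.313 0.744 -3.837
endloop
endfacet
facet normal 0.835 0.505 0.218
outer loop
vertex -2.982 0.326 -4.138
vertex -3.313 0.744 -3.837
vertex -2.772 -0.798 -2.341
endloop
endfacet
facet normal 0.835 0.505 0.218
outer loop
vertex -2.772 -0.798 -2.341
vertex -3.313 0.744 -3.837
vertex -3.103 -0.38 -2.04
endloop
endfacet
facet normal 0.100 -0.528 0.843
outer loop
vertex -2.772 -0.798 -2.341
vertex -3.103 -0.38 -2.04
vertex -3.555 -0.962 -2.351
endloop
endfacet
facet normal -0.099 0.529 -0.843
outer loop
vertex -3.313 0.744 -3.837
vertex -3.765 0.162 -4.149
vertex -3.909 0.821 -3.719
endloop
endfacet
facet normal 0.208 0.840 0.501
outer loop
vertex -3.313 0.744 -3.837
vertex -3.909 0.821 -3.719
vertex -3.103 -0.38 -2.04
endloop
endfacet
facet normal 0.209 0.840 0.501
outer loop
vertex -3.103 -0.38 -2.04
vertex -3.909 0.821 -3.719
vertex -3.699 -0.302 -1.922
endloop
endfacet
facet normal 0.098 -0.527 0.844
outer loop
vertex -3.103 -0.38 -2.04
vertex -3.699 -0.302 -1.922
vertex -3.555 -0.962 -2.351
endloop
endfacet
facet normal -0.098 0.529 -0.843
outer loop
vertex -3.909 0.821 -3.719
vertex -3.765 0.162 -4.149
vertex -4.421 0.512 -3.853
endloop
endfacet
facet normal -0.541 0.683 0.490
outer loop
vertex -3.909 0.821 -3.719
vertex -4.421 0.512 -3.853
vertex -3.699 -0.302 -1.922
endloop
endfacet
facet normal -0.542 0.683 0.490
outer loop
vertex -3.699 -0.302 -1.922
vertex -4.421 0.512 -3.853
vertex -4.21 -0.612 -2.055
endloop
endfacet
facet normal 0.100 -0.527 0.844
outer loop
vertex -3.699 -0.302 -1.922
vertex -4.21 -0.612 -2.055
vertex -3.555 -0.962 -2.351
endloop
endfacet
facet normal -0.100 0.527 -0.844
outer loop
vertex -4.421 0.512 -3.853
vertex -3.765 0.162 -4.149
vertex -4.548 -0.002 -4.159
endloop
endfacet
facet normal -0.973 0.126 0.193
outer loop
vertex -4.421 0.512 -3.853
vertex -4.548 -0.002 -4.159
vertex -4.21 -0.612 -2.055
endloop
endfacet
facet normal -0.973 0.127 0.193
outer loop
vertex -4.21 -0.612 -2.055
vertex -4.548 -0.002 -4.159
vertex -4.338 -1.126 -2.362
endloop
endfacet
facet normal 0.099 -0.528 0.843
outer loop
vertex -4.21 -0.612 -2.055
vertex -4.338 -1.126 -2.362
vertex -3.555 -0.962 -2.351
endloop
endfacet
facet normal -0.100 0.528 -0.843
outer loop
vertex -4.548 -0.002 -4.159
vertex -3.765 0.162 -4.149
vertex -4.217 -0.42 -4.46
endloop
endfacet
facet normal -0.835 -0.505 -0.218
outer loop
vertex -4.548 -0.002 -4.159
vertex -4.217 -0.42 -4.46
vertex -4.338 -1.126 -2.362
endloop
endfacet
facet normal -0.835 -0.505 -0.218
outer loop
vertex -4.338 -1.126 -2.362
vertex -4.217 -0.42 -4.46
vertex -4.007 -1.544 -2.663
endloop
endfacet
facet normal 0.099 -0.529 0.843
outer loop
vertex -4.338 -1.126 -2.362
vertex -4.007 -1.544 -2.663
vertex -3.555 -0.962 -2.351
endloop
endfacet
facet normal -0.098 0.527 -0.844
outer loop
vertex -4.217 -0.42 -4.46
vertex -3.765 0.162 -4.149
vertex -3.621 -0.498 -4.578
endloop
endfacet
facet normal -0.209 -0.840 -0.501
outer loop
vertex -4.217 -0.42 -4.46
vertex -3.621 -0.498 -4.578
vertex -4.007 -1.544 -2.663
endloop
endfacet
facet normal -0.208 -0.840 -0.501
outer loop
vertex -4.007 -1.544 -2.663
vertex -3.621 -0.498 -4.578
vertex -3.411 -1.621 -2.781
endloop
endfacet
facet normal 0.099 -0.529 0.843
outer loop
vertex -4.007 -1.544 -2.663
vertex -3.411 -1.621 -2.781
vertex -3.555 -0.962 -2.351
endloop
endfacet
facet normal -0.100 0.527 -0.844
outer loop
vertex -3.621 -0.498 -4.578
vertex -3.765 0.162 -4.149
vertex -3.11 -0.188 -4.445
endloop
endfacet
facet normal 0.542 -0.683 -0.490
outer loop
vertex -3.621 -0.498 -4.578
vertex -3.11 -0.188 -4.445
vertex -3.411 -1.621 -2.781
endloop
endfacet
facet normal 0.541 -0.683 -0.491
outer loop
vertex -3.411 -1.621 -2.781
vertex -3.11 -0.188 -4.445
vertex -2.899 -1.312 -2.647
endloop
endfacet
facet normal 0.098 -0.529 0.843
outer loop
vertex -3.411 -1.621 -2.781
vertex -2.899 -1.312 -2.647
vertex -3.555 -0.962 -2.351
endloop
endfacet
facet normal -0.571 0.540 -0.618
outer loop
vertex -2.32 4.155 1.944
vertex -2.871 3.707 2.062
vertex -2.78 4.284 2.482
endloop
endfacet
facet normal 0.689 0.566 0.453
outer loop
vertex -2.32 4.155 1.944
vertex -2.78 4.284 2.482
vertex -1.969 2.853 3.038
endloop
endfacet
facet normal -0.571 0.540 -0.618
outer loop
vertex -2.78 4.284 2.482
vertex -2.871 3.707 2.062
vertex -3.331 3.837 2.601
endloop
endfacet
facet normal -0.064 0.330 0.942
outer loop
vertex -2.78 4.284 2.482
vertex -3.331 3.837 2.601
vertex -1.969 2.853 3.038
endloop
endfacet
facet normal -0.571 0.541 -0.618
outer loop
vertex -3.331 3.837 2.601
vertex -2.871 3.707 2.062
vertex -3.423 3.259 2.18
endloop
endfacet
facet normal -0.545 -0.435 0.717
outer loop
vertex -3.331 3.837 2.601
vertex -3.423 3.259 2.18
vertex -1.969 2.853 3.038
endloop
endfacet
facet normal -0.571 0.541 -0.618
outer loop
vertex -3.423 3.259 2.18
vertex -2.871 3.707 2.062
vertex -2.963 3.13 1.642
endloop
endfacet
facet normal -0.269 -0.963 0.001
outer loop
vertex -3.423 3.259 2.18
vertex -2.963 3.13 1.642
vertex -1.969 2.853 3.038
endloop
endfacet
facet normal -0.571 0.541 -0.618
outer loop
vertex -2.963 3.13 1.642
vertex -2.871 3.707 2.062
vertex -2.411 3.577 1.523
endloop
endfacet
facet normal 0.483 -0.727 -0.488
outer loop
vertex -2.963 3.13 1.642
vertex -2.411 3.577 1.523
vertex -1.969 2.853 3.038
endloop
endfacet
facet normal -0.571 0.540 -0.618
outer loop
vertex -2.411 3.577 1.523
vertex -2.871 3.707 2.062
vertex -2.32 4.155 1.944
endloop
endfacet
facet normal 0.964 0.039 -0.262
outer loop
vertex -2.411 3.577 1.523
vertex -2.32 4.155 1.944
vertex -1.969 2.853 3.038
endloop
endfacet

endsolid


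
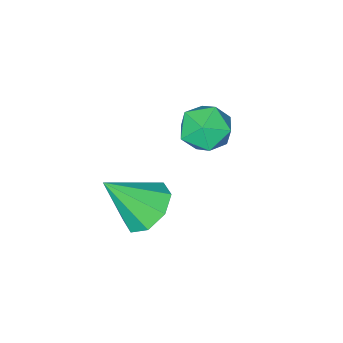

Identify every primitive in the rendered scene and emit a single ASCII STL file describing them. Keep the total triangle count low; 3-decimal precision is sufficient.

solid 
facet normal -0.728 0.674 -0.124
outer loop
vertex -3.454 -1.862 -4.019
vertex -4.053 -2.375 -3.292
vertex -3.384 -1.595 -2.983
endloop
endfacet
facet normal -0.088 0.966 -0.243
outer loop
vertex -3.454 -1.862 -4.019
vertex -3.384 -1.595 -2.983
vertex -2.496 -1.664 -3.58
endloop
endfacet
facet normal 0.228 0.599 -0.768
outer loop
vertex -3.454 -1.862 -4.019
vertex -2.496 -1.664 -3.58
vertex -2.615 -2.487 -4.257
endloop
endfacet
facet normal -0.216 0.080 -0.973
outer loop
vertex -3.454 -1.862 -4.019
vertex -2.615 -2.487 -4.257
vertex -3.578 -2.926 -4.079
endloop
endfacet
facet normal -0.808 0.127 -0.576
outer loop
vertex -3.454 -1.862 -4.019
vertex -3.578 -2.926 -4.079
vertex -4.053 -2.375 -3.292
endloop
endfacet
facet normal 0.303 0.887 0.348
outer loop
vertex -2.496 -1.664 -3.58
vertex -3.384 -1.595 -2.983
vertex -2.502 -2.054 -2.581
endloop
endfacet
facet normal -0.733 0.415 0.540
outer loop
vertex -3.384 -1.595 -2.983
vertex -4.053 -2.375 -3.292
vertex -3.465 -2.493 -2.403
endloop
endfacet
facet normal -0.861 -0.472 -0.189
outer loop
vertex -4.053 -2.375 -3.292
vertex -3.578 -2.926 -4.079
vertex -3.584 -3.316 -3.08
endloop
endfacet
facet normal 0.095 -0.546 -0.832
outer loop
vertex -3.578 -2.926 -4.079
vertex -2.615 -2.487 -4.257
vertex -2.696 -3.385 -3.677
endloop
endfacet
facet normal 0.815 0.293 -0.500
outer loop
vertex -2.615 -2.487 -4.257
vertex -2.496 -1.664 -3.58
vertex -2.027 -2.605 -3.368
endloop
endfacet
facet normal 0.216 -0.080 0.973
outer loop
vertex -2.626 -3.118 -2.641
vertex -2.502 -2.054 -2.581
vertex -3.465 -2.493 -2.403
endloop
endfacet
facet normal -0.228 -0.599 0.768
outer loop
vertex -2.626 -3.118 -2.641
vertex -3.465 -2.493 -2.403
vertex -3.584 -3.316 -3.08
endloop
endfacet
facet normal 0.088 -0.966 0.243
outer loop
vertex -2.626 -3.118 -2.641
vertex -3.584 -3.316 -3.08
vertex -2.696 -3.385 -3.677
endloop
endfacet
facet normal 0.728 -0.674 0.124
outer loop
vertex -2.626 -3.118 -2.641
vertex -2.696 -3.385 -3.677
vertex -2.027 -2.605 -3.368
endloop
endfacet
facet normal 0.808 -0.127 0.576
outer loop
vertex -2.626 -3.118 -2.641
vertex -2.027 -2.605 -3.368
vertex -2.502 -2.054 -2.581
endloop
endfacet
facet normal -0.095 0.546 0.832
outer loop
vertex -3.465 -2.493 -2.403
vertex -2.502 -2.054 -2.581
vertex -3.384 -1.595 -2.983
endloop
endfacet
facet normal -0.815 -0.293 0.500
outer loop
vertex -3.584 -3.316 -3.08
vertex -3.465 -2.493 -2.403
vertex -4.053 -2.375 -3.292
endloop
endfacet
facet normal -0.303 -0.887 -0.348
outer loop
vertex -2.696 -3.385 -3.677
vertex -3.584 -3.316 -3.08
vertex -3.578 -2.926 -4.079
endloop
endfacet
facet normal 0.733 -0.415 -0.540
outer loop
vertex -2.027 -2.605 -3.368
vertex -2.696 -3.385 -3.677
vertex -2.615 -2.487 -4.257
endloop
endfacet
facet normal 0.861 0.472 0.189
outer loop
vertex -2.502 -2.054 -2.581
vertex -2.027 -2.605 -3.368
vertex -2.496 -1.664 -3.58
endloop
endfacet
facet normal -0.548 0.404 -0.732
outer loop
vertex 1.026 -1.938 -5.311
vertex 0.405 -1.436 -4.569
vertex 1.316 -1.182 -5.111
endloop
endfacet
facet normal 0.923 -0.286 -0.258
outer loop
vertex 1.026 -1.938 -5.311
vertex 1.316 -1.182 -5.111
vertex 1.555 -2.284 -3.031
endloop
endfacet
facet normal -0.548 0.404 -0.732
outer loop
vertex 1.316 -1.182 -5.111
vertex 0.405 -1.436 -4.569
vertex 1.072 -0.574 -4.593
endloop
endfacet
facet normal 0.944 0.325 0.064
outer loop
vertex 1.316 -1.182 -5.111
vertex 1.072 -0.574 -4.593
vertex 1.555 -2.284 -3.031
endloop
endfacet
facet normal -0.548 0.404 -0.733
outer loop
vertex 1.072 -0.574 -4.593
vertex 0.405 -1.436 -4.569
vertex 0.437 -0.472 -4.062
endloop
endfacet
facet normal 0.550 0.643 0.534
outer loop
vertex 1.072 -0.574 -4.593
vertex 0.437 -0.472 -4.062
vertex 1.555 -2.284 -3.031
endloop
endfacet
facet normal -0.547 0.404 -0.733
outer loop
vertex 0.437 -0.472 -4.062
vertex 0.405 -1.436 -4.569
vertex -0.217 -0.934 -3.828
endloop
endfacet
facet normal -0.027 0.482 0.876
outer loop
vertex 0.437 -0.472 -4.062
vertex -0.217 -0.934 -3.828
vertex 1.555 -2.284 -3.031
endloop
endfacet
facet normal -0.548 0.403 -0.733
outer loop
vertex -0.217 -0.934 -3.828
vertex 0.405 -1.436 -4.569
vertex -0.507 -1.691 -4.028
endloop
endfacet
facet normal -0.449 -0.063 0.891
outer loop
vertex -0.217 -0.934 -3.828
vertex -0.507 -1.691 -4.028
vertex 1.555 -2.284 -3.031
endloop
endfacet
facet normal -0.548 0.403 -0.733
outer loop
vertex -0.507 -1.691 -4.028
vertex 0.405 -1.436 -4.569
vertex -0.262 -2.298 -4.545
endloop
endfacet
facet normal -0.469 -0.675 0.570
outer loop
vertex -0.507 -1.691 -4.028
vertex -0.262 -2.298 -4.545
vertex 1.555 -2.284 -3.031
endloop
endfacet
facet normal -0.548 0.404 -0.732
outer loop
vertex -0.262 -2.298 -4.545
vertex 0.405 -1.436 -4.569
vertex 0.373 -2.4 -5.077
endloop
endfacet
facet normal -0.076 -0.992 0.100
outer loop
vertex -0.262 -2.298 -4.545
vertex 0.373 -2.4 -5.077
vertex 1.555 -2.284 -3.031
endloop
endfacet
facet normal -0.548 0.404 -0.732
outer loop
vertex 0.373 -2.4 -5.077
vertex 0.405 -1.436 -4.569
vertex 1.026 -1.938 -5.311
endloop
endfacet
facet normal 0.501 -0.831 -0.242
outer loop
vertex 0.373 -2.4 -5.077
vertex 1.026 -1.938 -5.311
vertex 1.555 -2.284 -3.031
endloop
endfacet

endsolid


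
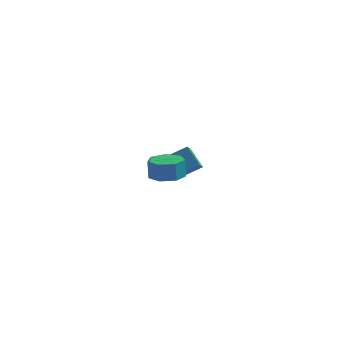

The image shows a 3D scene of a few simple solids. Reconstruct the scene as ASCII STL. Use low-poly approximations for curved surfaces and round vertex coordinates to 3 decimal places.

solid 
facet normal 0.082 -0.129 -0.988
outer loop
vertex 4.751 -4.77 0.582
vertex 3.991 -3.991 0.417
vertex 5.083 -3.88 0.493
endloop
endfacet
facet normal 0.934 -0.336 0.121
outer loop
vertex 4.751 -4.77 0.582
vertex 5.083 -3.88 0.493
vertex 4.648 -4.607 1.827
endloop
endfacet
facet normal 0.934 -0.336 0.121
outer loop
vertex 4.648 -4.607 1.827
vertex 5.083 -3.88 0.493
vertex 4.98 -3.717 1.738
endloop
endfacet
facet normal -0.081 0.129 0.988
outer loop
vertex 4.648 -4.607 1.827
vertex 4.98 -3.717 1.738
vertex 3.889 -3.829 1.663
endloop
endfacet
facet normal 0.082 -0.129 -0.988
outer loop
vertex 5.083 -3.88 0.493
vertex 3.991 -3.991 0.417
vertex 4.593 -3.074 0.347
endloop
endfacet
facet normal 0.854 0.520 0.003
outer loop
vertex 5.083 -3.88 0.493
vertex 4.593 -3.074 0.347
vertex 4.98 -3.717 1.738
endloop
endfacet
facet normal 0.855 0.519 0.002
outer loop
vertex 4.98 -3.717 1.738
vertex 4.593 -3.074 0.347
vertex 4.491 -2.911 1.592
endloop
endfacet
facet normal -0.081 0.130 0.988
outer loop
vertex 4.98 -3.717 1.738
vertex 4.491 -2.911 1.592
vertex 3.889 -3.829 1.663
endloop
endfacet
facet normal 0.082 -0.129 -0.988
outer loop
vertex 4.593 -3.074 0.347
vertex 3.991 -3.991 0.417
vertex 3.65 -2.958 0.254
endloop
endfacet
facet normal 0.133 0.984 -0.118
outer loop
vertex 4.593 -3.074 0.347
vertex 3.65 -2.958 0.254
vertex 4.491 -2.911 1.592
endloop
endfacet
facet normal 0.132 0.984 -0.117
outer loop
vertex 4.491 -2.911 1.592
vertex 3.65 -2.958 0.254
vertex 3.548 -2.796 1.499
endloop
endfacet
facet normal -0.082 0.130 0.988
outer loop
vertex 4.491 -2.911 1.592
vertex 3.548 -2.796 1.499
vertex 3.889 -3.829 1.663
endloop
endfacet
facet normal 0.081 -0.129 -0.988
outer loop
vertex 3.65 -2.958 0.254
vertex 3.991 -3.991 0.417
vertex 2.964 -3.621 0.284
endloop
endfacet
facet normal -0.691 0.708 -0.149
outer loop
vertex 3.65 -2.958 0.254
vertex 2.964 -3.621 0.284
vertex 3.548 -2.796 1.499
endloop
endfacet
facet normal -0.690 0.709 -0.150
outer loop
vertex 3.548 -2.796 1.499
vertex 2.964 -3.621 0.284
vertex 2.861 -3.458 1.53
endloop
endfacet
facet normal -0.081 0.130 0.988
outer loop
vertex 3.548 -2.796 1.499
vertex 2.861 -3.458 1.53
vertex 3.889 -3.829 1.663
endloop
endfacet
facet normal 0.081 -0.130 -0.988
outer loop
vertex 2.964 -3.621 0.284
vertex 3.991 -3.991 0.417
vertex 3.051 -4.563 0.415
endloop
endfacet
facet normal -0.992 -0.101 -0.069
outer loop
vertex 2.964 -3.621 0.284
vertex 3.051 -4.563 0.415
vertex 2.861 -3.458 1.53
endloop
endfacet
facet normal -0.992 -0.102 -0.068
outer loop
vertex 2.861 -3.458 1.53
vertex 3.051 -4.563 0.415
vertex 2.949 -4.4 1.66
endloop
endfacet
facet normal -0.081 0.129 0.988
outer loop
vertex 2.861 -3.458 1.53
vertex 2.949 -4.4 1.66
vertex 3.889 -3.829 1.663
endloop
endfacet
facet normal 0.081 -0.129 -0.988
outer loop
vertex 3.051 -4.563 0.415
vertex 3.991 -3.991 0.417
vertex 3.846 -5.074 0.547
endloop
endfacet
facet normal -0.547 -0.835 0.064
outer loop
vertex 3.051 -4.563 0.415
vertex 3.846 -5.074 0.547
vertex 2.949 -4.4 1.66
endloop
endfacet
facet normal -0.547 -0.835 0.064
outer loop
vertex 2.949 -4.4 1.66
vertex 3.846 -5.074 0.547
vertex 3.744 -4.911 1.792
endloop
endfacet
facet normal -0.081 0.129 0.988
outer loop
vertex 2.949 -4.4 1.66
vertex 3.744 -4.911 1.792
vertex 3.889 -3.829 1.663
endloop
endfacet
facet normal 0.082 -0.130 -0.988
outer loop
vertex 3.846 -5.074 0.547
vertex 3.991 -3.991 0.417
vertex 4.751 -4.77 0.582
endloop
endfacet
facet normal 0.310 -0.939 0.148
outer loop
vertex 3.846 -5.074 0.547
vertex 4.751 -4.77 0.582
vertex 3.744 -4.911 1.792
endloop
endfacet
facet normal 0.310 -0.939 0.149
outer loop
vertex 3.744 -4.911 1.792
vertex 4.751 -4.77 0.582
vertex 4.648 -4.607 1.827
endloop
endfacet
facet normal -0.082 0.129 0.988
outer loop
vertex 3.744 -4.911 1.792
vertex 4.648 -4.607 1.827
vertex 3.889 -3.829 1.663
endloop
endfacet
facet normal -0.603 0.539 0.589
outer loop
vertex 1.866 3.793 -2.426
vertex 3.027 4.295 -1.697
vertex 1.921 4.431 -2.954
endloop
endfacet
facet normal -0.796 -0.344 -0.499
outer loop
vertex 2.933 3.525 -3.943
vertex 1.866 3.793 -2.426
vertex 1.921 4.431 -2.954
endloop
endfacet
facet normal -0.602 0.540 0.588
outer loop
vertex 1.921 4.431 -2.954
vertex 3.027 4.295 -1.697
vertex 3.082 4.933 -2.226
endloop
endfacet
facet normal 0.067 0.769 -0.636
outer loop
vertex 3.082 4.933 -2.226
vertex 2.933 3.525 -3.943
vertex 1.921 4.431 -2.954
endloop
endfacet
facet normal -0.067 -0.769 0.636
outer loop
vertex 1.866 3.793 -2.426
vertex 4.039 3.389 -2.686
vertex 3.027 4.295 -1.697
endloop
endfacet
facet normal -0.795 -0.345 -0.499
outer loop
vertex 2.878 2.887 -3.414
vertex 1.866 3.793 -2.426
vertex 2.933 3.525 -3.943
endloop
endfacet
facet normal -0.067 -0.769 0.636
outer loop
vertex 2.878 2.887 -3.414
vertex 4.039 3.389 -2.686
vertex 1.866 3.793 -2.426
endloop
endfacet
facet normal 0.796 0.345 0.498
outer loop
vertex 3.027 4.295 -1.697
vertex 4.039 3.389 -2.686
vertex 3.082 4.933 -2.226
endloop
endfacet
facet normal 0.067 0.769 -0.636
outer loop
vertex 4.094 4.027 -3.214
vertex 2.933 3.525 -3.943
vertex 3.082 4.933 -2.226
endloop
endfacet
facet normal 0.795 0.344 0.499
outer loop
vertex 3.082 4.933 -2.226
vertex 4.039 3.389 -2.686
vertex 4.094 4.027 -3.214
endloop
endfacet
facet normal 0.603 -0.540 -0.588
outer loop
vertex 4.094 4.027 -3.214
vertex 2.878 2.887 -3.414
vertex 2.933 3.525 -3.943
endloop
endfacet
facet normal 0.602 -0.539 -0.589
outer loop
vertex 4.039 3.389 -2.686
vertex 2.878 2.887 -3.414
vertex 4.094 4.027 -3.214
endloop
endfacet

endsolid


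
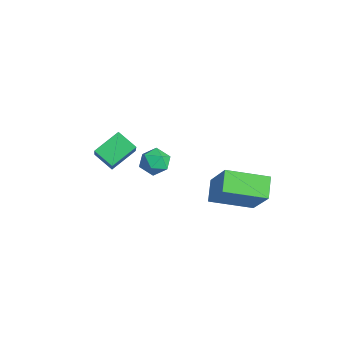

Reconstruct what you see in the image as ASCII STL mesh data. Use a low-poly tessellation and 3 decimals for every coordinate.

solid 
facet normal -0.616 -0.038 -0.787
outer loop
vertex 1.305 1.211 -3.496
vertex 1.89 3.001 -4.04
vertex 2.114 0.761 -4.108
endloop
endfacet
facet normal -0.298 -0.913 0.277
outer loop
vertex 3.39 0.839 -2.48
vertex 1.305 1.211 -3.496
vertex 2.114 0.761 -4.108
endloop
endfacet
facet normal -0.616 -0.038 -0.787
outer loop
vertex 2.114 0.761 -4.108
vertex 1.89 3.001 -4.04
vertex 2.699 2.551 -4.652
endloop
endfacet
facet normal 0.729 -0.406 -0.552
outer loop
vertex 2.699 2.551 -4.652
vertex 3.39 0.839 -2.48
vertex 2.114 0.761 -4.108
endloop
endfacet
facet normal -0.729 0.406 0.552
outer loop
vertex 1.305 1.211 -3.496
vertex 3.166 3.079 -2.412
vertex 1.89 3.001 -4.04
endloop
endfacet
facet normal -0.298 -0.913 0.277
outer loop
vertex 2.581 1.289 -1.868
vertex 1.305 1.211 -3.496
vertex 3.39 0.839 -2.48
endloop
endfacet
facet normal -0.729 0.406 0.552
outer loop
vertex 2.581 1.289 -1.868
vertex 3.166 3.079 -2.412
vertex 1.305 1.211 -3.496
endloop
endfacet
facet normal 0.298 0.913 -0.277
outer loop
vertex 1.89 3.001 -4.04
vertex 3.166 3.079 -2.412
vertex 2.699 2.551 -4.652
endloop
endfacet
facet normal 0.729 -0.406 -0.552
outer loop
vertex 3.975 2.629 -3.024
vertex 3.39 0.839 -2.48
vertex 2.699 2.551 -4.652
endloop
endfacet
facet normal 0.298 0.913 -0.277
outer loop
vertex 2.699 2.551 -4.652
vertex 3.166 3.079 -2.412
vertex 3.975 2.629 -3.024
endloop
endfacet
facet normal 0.616 0.038 0.787
outer loop
vertex 3.975 2.629 -3.024
vertex 2.581 1.289 -1.868
vertex 3.39 0.839 -2.48
endloop
endfacet
facet normal 0.616 0.038 0.787
outer loop
vertex 3.166 3.079 -2.412
vertex 2.581 1.289 -1.868
vertex 3.975 2.629 -3.024
endloop
endfacet
facet normal -0.651 0.223 -0.726
outer loop
vertex -0.083 -2.328 -0.616
vertex 0.665 -1.854 -1.141
vertex 0.21 -3.471 -1.229
endloop
endfacet
facet normal -0.726 -0.460 0.511
outer loop
vertex 1.135 -3.786 -0.199
vertex -0.083 -2.328 -0.616
vertex 0.21 -3.471 -1.229
endloop
endfacet
facet normal -0.651 0.223 -0.725
outer loop
vertex 0.21 -3.471 -1.229
vertex 0.665 -1.854 -1.141
vertex 0.958 -2.996 -1.755
endloop
endfacet
facet normal 0.221 -0.859 -0.461
outer loop
vertex 0.958 -2.996 -1.755
vertex 1.135 -3.786 -0.199
vertex 0.21 -3.471 -1.229
endloop
endfacet
facet normal -0.221 0.859 0.461
outer loop
vertex -0.083 -2.328 -0.616
vertex 1.59 -2.169 -0.111
vertex 0.665 -1.854 -1.141
endloop
endfacet
facet normal -0.726 -0.461 0.510
outer loop
vertex 0.842 -2.644 0.415
vertex -0.083 -2.328 -0.616
vertex 1.135 -3.786 -0.199
endloop
endfacet
facet normal -0.221 0.859 0.462
outer loop
vertex 0.842 -2.644 0.415
vertex 1.59 -2.169 -0.111
vertex -0.083 -2.328 -0.616
endloop
endfacet
facet normal 0.726 0.461 -0.511
outer loop
vertex 0.665 -1.854 -1.141
vertex 1.59 -2.169 -0.111
vertex 0.958 -2.996 -1.755
endloop
endfacet
facet normal 0.221 -0.859 -0.461
outer loop
vertex 1.883 -3.312 -0.724
vertex 1.135 -3.786 -0.199
vertex 0.958 -2.996 -1.755
endloop
endfacet
facet normal 0.726 0.460 -0.511
outer loop
vertex 0.958 -2.996 -1.755
vertex 1.59 -2.169 -0.111
vertex 1.883 -3.312 -0.724
endloop
endfacet
facet normal 0.651 -0.223 0.726
outer loop
vertex 1.883 -3.312 -0.724
vertex 0.842 -2.644 0.415
vertex 1.135 -3.786 -0.199
endloop
endfacet
facet normal 0.651 -0.222 0.726
outer loop
vertex 1.59 -2.169 -0.111
vertex 0.842 -2.644 0.415
vertex 1.883 -3.312 -0.724
endloop
endfacet
facet normal -0.297 0.899 -0.322
outer loop
vertex -0.621 -0.068 -3.824
vertex -1.239 -0.124 -3.41
vertex -0.623 0.183 -3.121
endloop
endfacet
facet normal 0.415 0.857 -0.305
outer loop
vertex -0.621 -0.068 -3.824
vertex -0.623 0.183 -3.121
vertex -0.034 -0.195 -3.381
endloop
endfacet
facet normal 0.614 0.315 -0.724
outer loop
vertex -0.621 -0.068 -3.824
vertex -0.034 -0.195 -3.381
vertex -0.286 -0.735 -3.83
endloop
endfacet
facet normal 0.025 0.022 -0.999
outer loop
vertex -0.621 -0.068 -3.824
vertex -0.286 -0.735 -3.83
vertex -1.031 -0.691 -3.848
endloop
endfacet
facet normal -0.538 0.383 -0.751
outer loop
vertex -0.621 -0.068 -3.824
vertex -1.031 -0.691 -3.848
vertex -1.239 -0.124 -3.41
endloop
endfacet
facet normal 0.611 0.703 0.363
outer loop
vertex -0.034 -0.195 -3.381
vertex -0.623 0.183 -3.121
vertex -0.289 -0.329 -2.692
endloop
endfacet
facet normal -0.542 0.771 0.336
outer loop
vertex -0.623 0.183 -3.121
vertex -1.239 -0.124 -3.41
vertex -1.034 -0.285 -2.71
endloop
endfacet
facet normal -0.932 -0.066 -0.358
outer loop
vertex -1.239 -0.124 -3.41
vertex -1.031 -0.691 -3.848
vertex -1.286 -0.825 -3.159
endloop
endfacet
facet normal -0.020 -0.650 -0.760
outer loop
vertex -1.031 -0.691 -3.848
vertex -0.286 -0.735 -3.83
vertex -0.697 -1.203 -3.419
endloop
endfacet
facet normal 0.933 -0.175 -0.314
outer loop
vertex -0.286 -0.735 -3.83
vertex -0.034 -0.195 -3.381
vertex -0.081 -0.896 -3.13
endloop
endfacet
facet normal -0.025 -0.022 0.999
outer loop
vertex -0.699 -0.952 -2.716
vertex -0.289 -0.329 -2.692
vertex -1.034 -0.285 -2.71
endloop
endfacet
facet normal -0.614 -0.315 0.724
outer loop
vertex -0.699 -0.952 -2.716
vertex -1.034 -0.285 -2.71
vertex -1.286 -0.825 -3.159
endloop
endfacet
facet normal -0.415 -0.857 0.305
outer loop
vertex -0.699 -0.952 -2.716
vertex -1.286 -0.825 -3.159
vertex -0.697 -1.203 -3.419
endloop
endfacet
facet normal 0.297 -0.899 0.322
outer loop
vertex -0.699 -0.952 -2.716
vertex -0.697 -1.203 -3.419
vertex -0.081 -0.896 -3.13
endloop
endfacet
facet normal 0.538 -0.383 0.751
outer loop
vertex -0.699 -0.952 -2.716
vertex -0.081 -0.896 -3.13
vertex -0.289 -0.329 -2.692
endloop
endfacet
facet normal 0.020 0.650 0.760
outer loop
vertex -1.034 -0.285 -2.71
vertex -0.289 -0.329 -2.692
vertex -0.623 0.183 -3.121
endloop
endfacet
facet normal -0.933 0.175 0.314
outer loop
vertex -1.286 -0.825 -3.159
vertex -1.034 -0.285 -2.71
vertex -1.239 -0.124 -3.41
endloop
endfacet
facet normal -0.611 -0.703 -0.363
outer loop
vertex -0.697 -1.203 -3.419
vertex -1.286 -0.825 -3.159
vertex -1.031 -0.691 -3.848
endloop
endfacet
facet normal 0.542 -0.771 -0.336
outer loop
vertex -0.081 -0.896 -3.13
vertex -0.697 -1.203 -3.419
vertex -0.286 -0.735 -3.83
endloop
endfacet
facet normal 0.932 0.066 0.358
outer loop
vertex -0.289 -0.329 -2.692
vertex -0.081 -0.896 -3.13
vertex -0.034 -0.195 -3.381
endloop
endfacet

endsolid


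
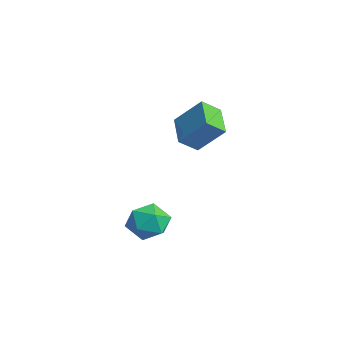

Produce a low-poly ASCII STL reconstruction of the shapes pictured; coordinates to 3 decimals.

solid 
facet normal -0.436 -0.552 -0.711
outer loop
vertex -2.533 -1.208 2.344
vertex -4.004 -0.884 2.994
vertex -2.618 -0.333 1.717
endloop
endfacet
facet normal 0.896 -0.197 -0.397
outer loop
vertex -1.876 0.604 2.926
vertex -2.533 -1.208 2.344
vertex -2.618 -0.333 1.717
endloop
endfacet
facet normal -0.436 -0.551 -0.711
outer loop
vertex -2.618 -0.333 1.717
vertex -4.004 -0.884 2.994
vertex -4.088 -0.009 2.367
endloop
endfacet
facet normal -0.078 0.811 -0.580
outer loop
vertex -4.088 -0.009 2.367
vertex -1.876 0.604 2.926
vertex -2.618 -0.333 1.717
endloop
endfacet
facet normal 0.078 -0.811 0.580
outer loop
vertex -2.533 -1.208 2.344
vertex -3.262 0.053 4.203
vertex -4.004 -0.884 2.994
endloop
endfacet
facet normal 0.897 -0.198 -0.396
outer loop
vertex -1.792 -0.271 3.553
vertex -2.533 -1.208 2.344
vertex -1.876 0.604 2.926
endloop
endfacet
facet normal 0.078 -0.811 0.580
outer loop
vertex -1.792 -0.271 3.553
vertex -3.262 0.053 4.203
vertex -2.533 -1.208 2.344
endloop
endfacet
facet normal -0.896 0.198 0.397
outer loop
vertex -4.004 -0.884 2.994
vertex -3.262 0.053 4.203
vertex -4.088 -0.009 2.367
endloop
endfacet
facet normal -0.078 0.811 -0.580
outer loop
vertex -3.347 0.928 3.576
vertex -1.876 0.604 2.926
vertex -4.088 -0.009 2.367
endloop
endfacet
facet normal -0.897 0.197 0.397
outer loop
vertex -4.088 -0.009 2.367
vertex -3.262 0.053 4.203
vertex -3.347 0.928 3.576
endloop
endfacet
facet normal 0.436 0.552 0.711
outer loop
vertex -3.347 0.928 3.576
vertex -1.792 -0.271 3.553
vertex -1.876 0.604 2.926
endloop
endfacet
facet normal 0.436 0.552 0.711
outer loop
vertex -3.262 0.053 4.203
vertex -1.792 -0.271 3.553
vertex -3.347 0.928 3.576
endloop
endfacet
facet normal -0.299 0.824 0.481
outer loop
vertex 1.084 -3.265 0.118
vertex 1.478 -3.6 0.936
vertex 2.004 -3.057 0.333
endloop
endfacet
facet normal -0.170 0.964 -0.206
outer loop
vertex 1.084 -3.265 0.118
vertex 2.004 -3.057 0.333
vertex 1.76 -3.294 -0.573
endloop
endfacet
facet normal -0.589 0.542 -0.599
outer loop
vertex 1.084 -3.265 0.118
vertex 1.76 -3.294 -0.573
vertex 1.083 -3.983 -0.53
endloop
endfacet
facet normal -0.978 0.141 -0.155
outer loop
vertex 1.084 -3.265 0.118
vertex 1.083 -3.983 -0.53
vertex 0.908 -4.173 0.403
endloop
endfacet
facet normal -0.798 0.316 0.514
outer loop
vertex 1.084 -3.265 0.118
vertex 0.908 -4.173 0.403
vertex 1.478 -3.6 0.936
endloop
endfacet
facet normal 0.508 0.790 -0.343
outer loop
vertex 1.76 -3.294 -0.573
vertex 2.004 -3.057 0.333
vertex 2.572 -3.647 -0.183
endloop
endfacet
facet normal 0.301 0.563 0.770
outer loop
vertex 2.004 -3.057 0.333
vertex 1.478 -3.6 0.936
vertex 2.397 -3.837 0.75
endloop
endfacet
facet normal -0.507 -0.260 0.822
outer loop
vertex 1.478 -3.6 0.936
vertex 0.908 -4.173 0.403
vertex 1.72 -4.526 0.793
endloop
endfacet
facet normal -0.799 -0.542 -0.260
outer loop
vertex 0.908 -4.173 0.403
vertex 1.083 -3.983 -0.53
vertex 1.476 -4.763 -0.113
endloop
endfacet
facet normal -0.171 0.107 -0.980
outer loop
vertex 1.083 -3.983 -0.53
vertex 1.76 -3.294 -0.573
vertex 2.002 -4.22 -0.716
endloop
endfacet
facet normal 0.978 -0.141 0.155
outer loop
vertex 2.396 -4.555 0.102
vertex 2.572 -3.647 -0.183
vertex 2.397 -3.837 0.75
endloop
endfacet
facet normal 0.589 -0.542 0.599
outer loop
vertex 2.396 -4.555 0.102
vertex 2.397 -3.837 0.75
vertex 1.72 -4.526 0.793
endloop
endfacet
facet normal 0.170 -0.964 0.206
outer loop
vertex 2.396 -4.555 0.102
vertex 1.72 -4.526 0.793
vertex 1.476 -4.763 -0.113
endloop
endfacet
facet normal 0.299 -0.824 -0.481
outer loop
vertex 2.396 -4.555 0.102
vertex 1.476 -4.763 -0.113
vertex 2.002 -4.22 -0.716
endloop
endfacet
facet normal 0.798 -0.316 -0.514
outer loop
vertex 2.396 -4.555 0.102
vertex 2.002 -4.22 -0.716
vertex 2.572 -3.647 -0.183
endloop
endfacet
facet normal 0.799 0.542 0.260
outer loop
vertex 2.397 -3.837 0.75
vertex 2.572 -3.647 -0.183
vertex 2.004 -3.057 0.333
endloop
endfacet
facet normal 0.171 -0.107 0.980
outer loop
vertex 1.72 -4.526 0.793
vertex 2.397 -3.837 0.75
vertex 1.478 -3.6 0.936
endloop
endfacet
facet normal -0.508 -0.790 0.343
outer loop
vertex 1.476 -4.763 -0.113
vertex 1.72 -4.526 0.793
vertex 0.908 -4.173 0.403
endloop
endfacet
facet normal -0.301 -0.563 -0.770
outer loop
vertex 2.002 -4.22 -0.716
vertex 1.476 -4.763 -0.113
vertex 1.083 -3.983 -0.53
endloop
endfacet
facet normal 0.507 0.260 -0.822
outer loop
vertex 2.572 -3.647 -0.183
vertex 2.002 -4.22 -0.716
vertex 1.76 -3.294 -0.573
endloop
endfacet

endsolid


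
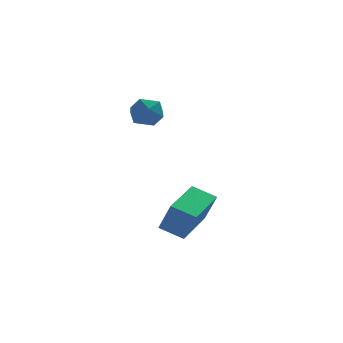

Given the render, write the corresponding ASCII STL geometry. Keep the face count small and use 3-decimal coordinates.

solid 
facet normal -0.360 0.650 0.670
outer loop
vertex -3.844 0.001 4.052
vertex -3.589 -0.397 4.575
vertex -3.191 0.113 4.294
endloop
endfacet
facet normal -0.190 0.980 0.060
outer loop
vertex -3.844 0.001 4.052
vertex -3.191 0.113 4.294
vertex -3.318 0.131 3.601
endloop
endfacet
facet normal -0.567 0.679 -0.466
outer loop
vertex -3.844 0.001 4.052
vertex -3.318 0.131 3.601
vertex -3.794 -0.367 3.454
endloop
endfacet
facet normal -0.970 0.163 -0.181
outer loop
vertex -3.844 0.001 4.052
vertex -3.794 -0.367 3.454
vertex -3.961 -0.693 4.055
endloop
endfacet
facet normal -0.842 0.144 0.520
outer loop
vertex -3.844 0.001 4.052
vertex -3.961 -0.693 4.055
vertex -3.589 -0.397 4.575
endloop
endfacet
facet normal 0.503 0.862 -0.070
outer loop
vertex -3.318 0.131 3.601
vertex -3.191 0.113 4.294
vertex -2.739 -0.187 3.845
endloop
endfacet
facet normal 0.229 0.327 0.917
outer loop
vertex -3.191 0.113 4.294
vertex -3.589 -0.397 4.575
vertex -2.906 -0.513 4.446
endloop
endfacet
facet normal -0.553 -0.490 0.674
outer loop
vertex -3.589 -0.397 4.575
vertex -3.961 -0.693 4.055
vertex -3.382 -1.011 4.299
endloop
endfacet
facet normal -0.761 -0.458 -0.460
outer loop
vertex -3.961 -0.693 4.055
vertex -3.794 -0.367 3.454
vertex -3.509 -0.993 3.606
endloop
endfacet
facet normal -0.110 0.376 -0.920
outer loop
vertex -3.794 -0.367 3.454
vertex -3.318 0.131 3.601
vertex -3.111 -0.483 3.325
endloop
endfacet
facet normal 0.970 -0.163 0.181
outer loop
vertex -2.856 -0.881 3.848
vertex -2.739 -0.187 3.845
vertex -2.906 -0.513 4.446
endloop
endfacet
facet normal 0.567 -0.679 0.466
outer loop
vertex -2.856 -0.881 3.848
vertex -2.906 -0.513 4.446
vertex -3.382 -1.011 4.299
endloop
endfacet
facet normal 0.190 -0.980 -0.060
outer loop
vertex -2.856 -0.881 3.848
vertex -3.382 -1.011 4.299
vertex -3.509 -0.993 3.606
endloop
endfacet
facet normal 0.360 -0.650 -0.670
outer loop
vertex -2.856 -0.881 3.848
vertex -3.509 -0.993 3.606
vertex -3.111 -0.483 3.325
endloop
endfacet
facet normal 0.842 -0.144 -0.520
outer loop
vertex -2.856 -0.881 3.848
vertex -3.111 -0.483 3.325
vertex -2.739 -0.187 3.845
endloop
endfacet
facet normal 0.761 0.458 0.460
outer loop
vertex -2.906 -0.513 4.446
vertex -2.739 -0.187 3.845
vertex -3.191 0.113 4.294
endloop
endfacet
facet normal 0.110 -0.376 0.920
outer loop
vertex -3.382 -1.011 4.299
vertex -2.906 -0.513 4.446
vertex -3.589 -0.397 4.575
endloop
endfacet
facet normal -0.503 -0.862 0.070
outer loop
vertex -3.509 -0.993 3.606
vertex -3.382 -1.011 4.299
vertex -3.961 -0.693 4.055
endloop
endfacet
facet normal -0.229 -0.327 -0.917
outer loop
vertex -3.111 -0.483 3.325
vertex -3.509 -0.993 3.606
vertex -3.794 -0.367 3.454
endloop
endfacet
facet normal 0.553 0.490 -0.674
outer loop
vertex -2.739 -0.187 3.845
vertex -3.111 -0.483 3.325
vertex -3.318 0.131 3.601
endloop
endfacet
facet normal -0.545 -0.830 -0.115
outer loop
vertex -2.196 -3.297 0.003
vertex -2.98 -2.836 0.394
vertex -2.539 -2.914 -1.137
endloop
endfacet
facet normal 0.792 -0.466 -0.395
outer loop
vertex -1.48 -1.304 -0.914
vertex -2.196 -3.297 0.003
vertex -2.539 -2.914 -1.137
endloop
endfacet
facet normal -0.546 -0.830 -0.115
outer loop
vertex -2.539 -2.914 -1.137
vertex -2.98 -2.836 0.394
vertex -3.323 -2.453 -0.745
endloop
endfacet
facet normal -0.275 0.307 -0.911
outer loop
vertex -3.323 -2.453 -0.745
vertex -1.48 -1.304 -0.914
vertex -2.539 -2.914 -1.137
endloop
endfacet
facet normal 0.274 -0.307 0.911
outer loop
vertex -2.196 -3.297 0.003
vertex -1.921 -1.226 0.617
vertex -2.98 -2.836 0.394
endloop
endfacet
facet normal 0.792 -0.466 -0.395
outer loop
vertex -1.137 -1.687 0.225
vertex -2.196 -3.297 0.003
vertex -1.48 -1.304 -0.914
endloop
endfacet
facet normal 0.275 -0.307 0.911
outer loop
vertex -1.137 -1.687 0.225
vertex -1.921 -1.226 0.617
vertex -2.196 -3.297 0.003
endloop
endfacet
facet normal -0.792 0.466 0.395
outer loop
vertex -2.98 -2.836 0.394
vertex -1.921 -1.226 0.617
vertex -3.323 -2.453 -0.745
endloop
endfacet
facet normal -0.275 0.306 -0.912
outer loop
vertex -2.264 -0.843 -0.523
vertex -1.48 -1.304 -0.914
vertex -3.323 -2.453 -0.745
endloop
endfacet
facet normal -0.792 0.466 0.395
outer loop
vertex -3.323 -2.453 -0.745
vertex -1.921 -1.226 0.617
vertex -2.264 -0.843 -0.523
endloop
endfacet
facet normal 0.545 0.830 0.115
outer loop
vertex -2.264 -0.843 -0.523
vertex -1.137 -1.687 0.225
vertex -1.48 -1.304 -0.914
endloop
endfacet
facet normal 0.546 0.830 0.115
outer loop
vertex -1.921 -1.226 0.617
vertex -1.137 -1.687 0.225
vertex -2.264 -0.843 -0.523
endloop
endfacet

endsolid
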